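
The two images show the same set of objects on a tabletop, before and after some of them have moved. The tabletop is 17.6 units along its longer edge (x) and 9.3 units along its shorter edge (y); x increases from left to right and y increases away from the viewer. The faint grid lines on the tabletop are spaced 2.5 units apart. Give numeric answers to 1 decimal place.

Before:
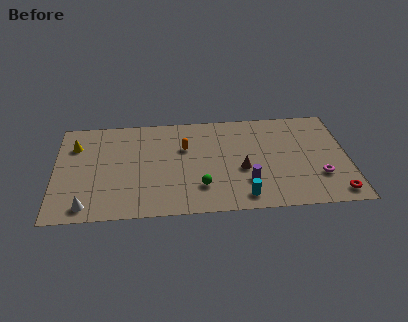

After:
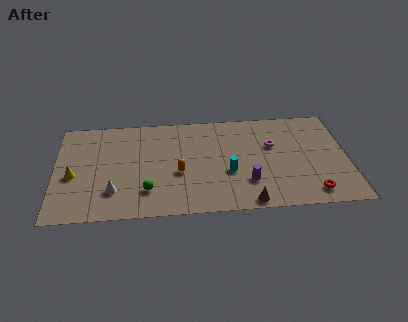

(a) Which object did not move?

the purple cylinder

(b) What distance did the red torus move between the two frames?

1.4

The red torus moved from about (16.7, 1.2) to (15.3, 1.4), a distance of √(1.4² + 0.2²) ≈ 1.4.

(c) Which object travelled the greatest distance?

the magenta torus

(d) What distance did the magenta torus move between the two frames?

4.1

The magenta torus was near (15.8, 2.8) before and (13.1, 5.9) after, so it travelled √(2.7² + 3.1²) ≈ 4.1 units.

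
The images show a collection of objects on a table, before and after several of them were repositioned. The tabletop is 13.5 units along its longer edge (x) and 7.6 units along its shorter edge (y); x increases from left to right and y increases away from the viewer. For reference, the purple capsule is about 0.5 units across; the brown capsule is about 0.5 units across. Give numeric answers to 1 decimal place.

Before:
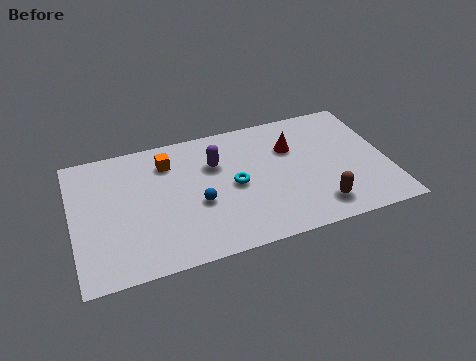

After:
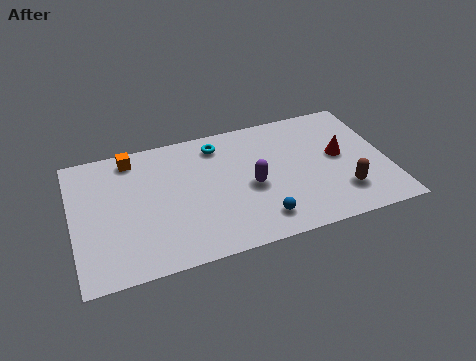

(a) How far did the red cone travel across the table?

2.3

From (9.5, 5.2) to (11.5, 4.1), the red cone covered √(2.0² + 1.1²) ≈ 2.3 units.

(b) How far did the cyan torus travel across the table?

2.6

The cyan torus moved from about (6.9, 3.7) to (6.4, 6.3), a distance of √(0.5² + 2.6²) ≈ 2.6.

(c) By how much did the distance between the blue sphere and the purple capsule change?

-0.3

Before: roughly 2.3 units apart; after: 2.0. That's 0.3 units closer together.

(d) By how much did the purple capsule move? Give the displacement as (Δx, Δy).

(1.4, -1.8)

The purple capsule was at about (6.2, 5.2) and moved to about (7.6, 3.4).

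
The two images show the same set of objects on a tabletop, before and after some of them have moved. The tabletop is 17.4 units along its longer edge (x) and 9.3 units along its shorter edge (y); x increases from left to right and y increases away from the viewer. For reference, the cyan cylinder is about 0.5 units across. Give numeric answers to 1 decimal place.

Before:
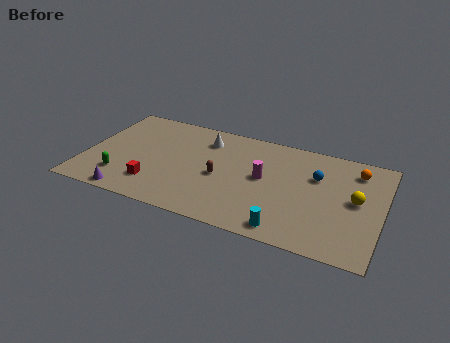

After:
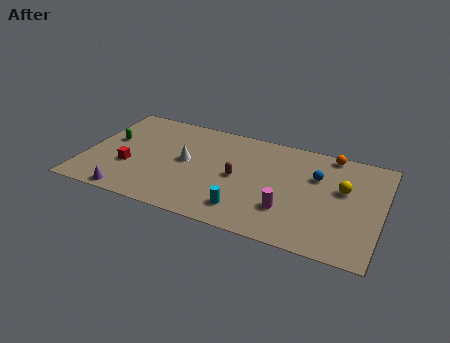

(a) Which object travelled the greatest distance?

the green capsule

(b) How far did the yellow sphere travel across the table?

1.1

The yellow sphere moved from about (15.9, 4.9) to (15.1, 5.6), a distance of √(0.8² + 0.7²) ≈ 1.1.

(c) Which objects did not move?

the purple cone and the blue sphere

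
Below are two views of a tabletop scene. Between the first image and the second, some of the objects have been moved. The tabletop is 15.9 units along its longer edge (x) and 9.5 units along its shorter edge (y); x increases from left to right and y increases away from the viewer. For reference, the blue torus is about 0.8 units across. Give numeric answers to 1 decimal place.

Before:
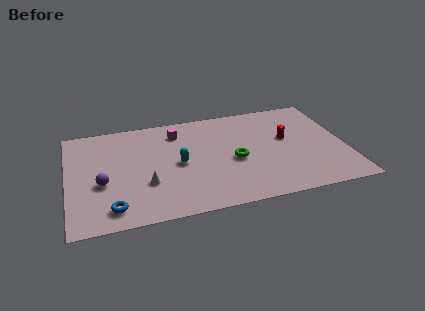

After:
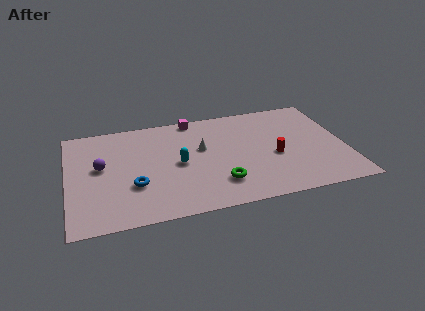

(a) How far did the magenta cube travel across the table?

1.5

From (6.4, 7.6) to (7.4, 8.7), the magenta cube covered √(1.0² + 1.1²) ≈ 1.5 units.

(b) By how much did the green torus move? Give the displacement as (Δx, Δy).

(-1.0, -1.9)

The green torus was at about (9.5, 4.2) and moved to about (8.5, 2.3).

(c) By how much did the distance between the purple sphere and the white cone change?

+3.2

Before: roughly 2.6 units apart; after: 5.8. That's 3.2 units further apart.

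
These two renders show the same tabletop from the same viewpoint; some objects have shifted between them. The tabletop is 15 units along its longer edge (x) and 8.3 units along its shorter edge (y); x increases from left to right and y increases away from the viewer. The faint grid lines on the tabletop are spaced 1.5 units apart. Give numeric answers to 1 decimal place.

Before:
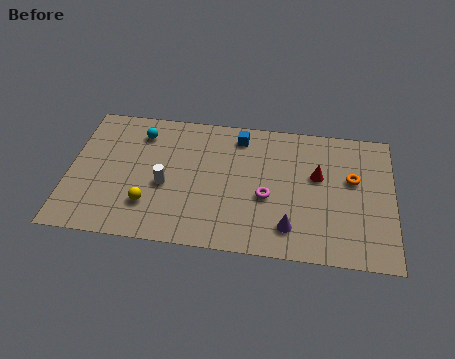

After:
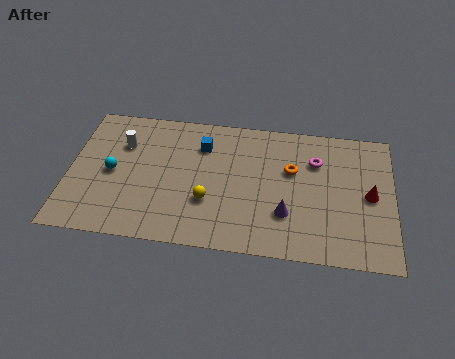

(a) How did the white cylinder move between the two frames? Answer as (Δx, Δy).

(-2.1, 2.3)

From the two frames, the white cylinder sits at roughly (4.5, 3.5) before and (2.4, 5.8) after.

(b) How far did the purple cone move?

0.8

From (10.3, 1.7) to (10.1, 2.5), the purple cone covered √(0.2² + 0.8²) ≈ 0.8 units.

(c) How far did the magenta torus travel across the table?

3.3

The magenta torus was near (9.2, 3.4) before and (11.4, 5.9) after, so it travelled √(2.2² + 2.5²) ≈ 3.3 units.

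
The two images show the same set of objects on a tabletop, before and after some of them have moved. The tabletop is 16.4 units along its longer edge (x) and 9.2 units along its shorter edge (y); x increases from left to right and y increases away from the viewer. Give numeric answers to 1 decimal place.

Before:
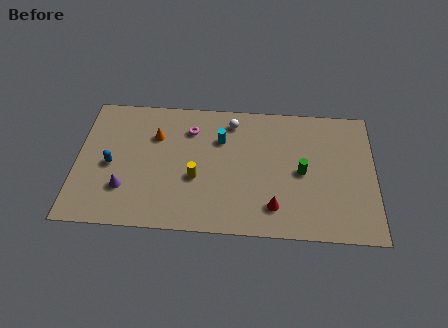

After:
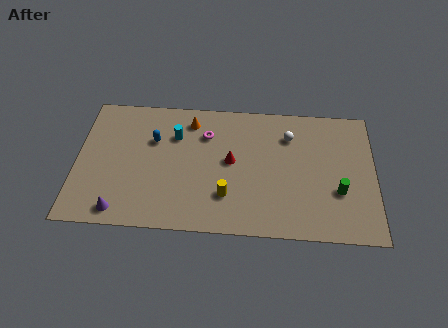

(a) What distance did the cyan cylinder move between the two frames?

2.5

From (7.9, 6.4) to (5.4, 6.5), the cyan cylinder covered √(2.5² + 0.1²) ≈ 2.5 units.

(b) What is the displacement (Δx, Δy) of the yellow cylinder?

(1.7, -1.1)

The yellow cylinder was at about (6.6, 3.6) and moved to about (8.3, 2.5).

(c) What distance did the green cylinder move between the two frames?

2.3

From (12.4, 4.4) to (14.4, 3.2), the green cylinder covered √(2.0² + 1.2²) ≈ 2.3 units.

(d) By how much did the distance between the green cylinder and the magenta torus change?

+1.4

The distance was about 6.7 in the first image and 8.1 in the second, so they moved 1.4 units further apart.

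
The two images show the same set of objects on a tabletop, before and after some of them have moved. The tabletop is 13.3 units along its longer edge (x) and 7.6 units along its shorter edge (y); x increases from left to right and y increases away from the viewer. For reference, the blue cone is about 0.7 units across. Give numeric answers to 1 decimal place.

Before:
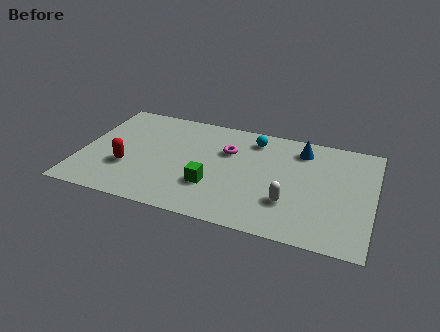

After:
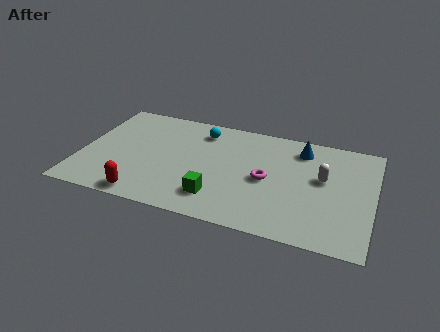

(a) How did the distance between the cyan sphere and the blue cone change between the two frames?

+2.4

Before: roughly 2.2 units apart; after: 4.6. That's 2.4 units further apart.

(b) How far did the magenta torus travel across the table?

2.4

The magenta torus moved from about (6.6, 5.1) to (8.5, 3.6), a distance of √(1.9² + 1.5²) ≈ 2.4.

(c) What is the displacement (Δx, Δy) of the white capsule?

(1.4, 2.1)

The white capsule started near (9.6, 2.3) and ended near (11.0, 4.4).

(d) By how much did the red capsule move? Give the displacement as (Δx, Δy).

(1.0, -1.8)

The red capsule was at about (2.2, 2.6) and moved to about (3.2, 0.8).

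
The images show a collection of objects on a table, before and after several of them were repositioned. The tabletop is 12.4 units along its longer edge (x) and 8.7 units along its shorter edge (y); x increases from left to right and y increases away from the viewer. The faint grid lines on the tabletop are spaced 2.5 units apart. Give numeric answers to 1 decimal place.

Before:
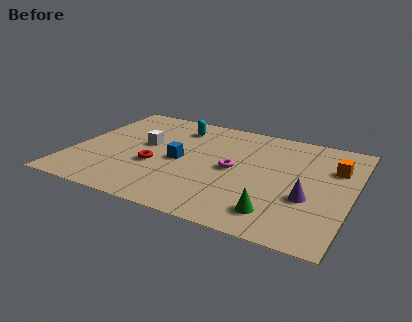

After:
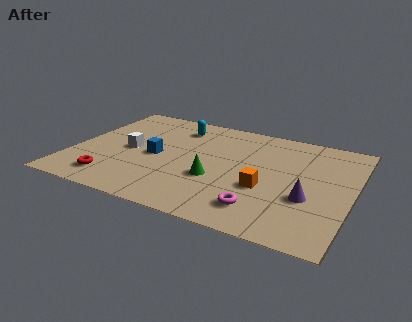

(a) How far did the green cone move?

3.3

From (9.4, 1.6) to (6.5, 3.2), the green cone covered √(2.9² + 1.6²) ≈ 3.3 units.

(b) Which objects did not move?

the purple cone and the cyan capsule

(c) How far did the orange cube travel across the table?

3.9

From (11.5, 6.0) to (8.7, 3.3), the orange cube covered √(2.8² + 2.7²) ≈ 3.9 units.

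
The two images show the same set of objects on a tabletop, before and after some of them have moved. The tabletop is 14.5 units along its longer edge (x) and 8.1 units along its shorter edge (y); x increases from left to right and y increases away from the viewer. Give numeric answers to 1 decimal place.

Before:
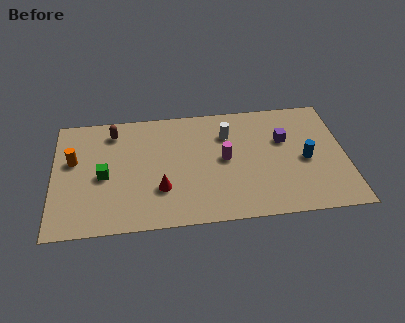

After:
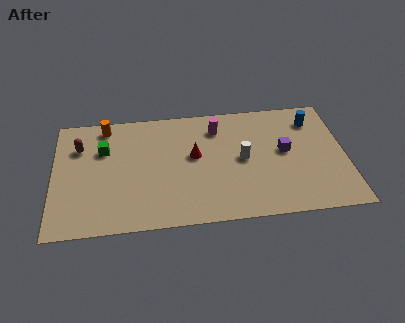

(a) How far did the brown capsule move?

1.9

From (3.0, 6.7) to (1.3, 5.8), the brown capsule covered √(1.7² + 0.9²) ≈ 1.9 units.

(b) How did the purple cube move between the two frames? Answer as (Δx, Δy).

(0.0, -0.8)

The purple cube started near (11.5, 5.2) and ended near (11.5, 4.4).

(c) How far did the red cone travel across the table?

2.7

The red cone was near (5.3, 2.5) before and (7.0, 4.6) after, so it travelled √(1.7² + 2.1²) ≈ 2.7 units.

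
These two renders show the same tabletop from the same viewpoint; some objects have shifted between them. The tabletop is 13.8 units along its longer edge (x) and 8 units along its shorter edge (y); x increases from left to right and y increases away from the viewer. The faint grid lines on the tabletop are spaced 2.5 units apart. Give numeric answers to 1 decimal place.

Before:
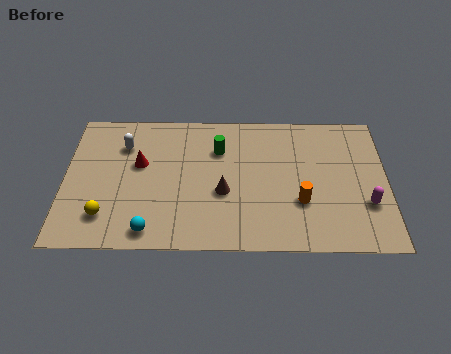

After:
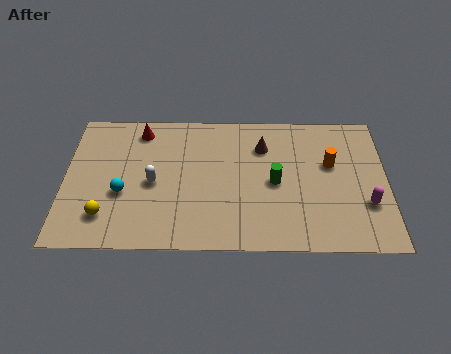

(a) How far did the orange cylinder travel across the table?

2.6

The orange cylinder moved from about (10.1, 2.7) to (11.4, 4.9), a distance of √(1.3² + 2.2²) ≈ 2.6.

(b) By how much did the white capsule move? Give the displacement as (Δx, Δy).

(1.3, -2.2)

The white capsule was at about (2.5, 5.9) and moved to about (3.8, 3.7).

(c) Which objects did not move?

the magenta capsule and the yellow sphere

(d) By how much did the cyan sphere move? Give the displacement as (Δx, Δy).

(-1.2, 2.1)

The cyan sphere was at about (3.7, 1.0) and moved to about (2.5, 3.1).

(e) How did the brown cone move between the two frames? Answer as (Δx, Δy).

(1.7, 2.7)

The brown cone started near (6.8, 3.2) and ended near (8.5, 5.9).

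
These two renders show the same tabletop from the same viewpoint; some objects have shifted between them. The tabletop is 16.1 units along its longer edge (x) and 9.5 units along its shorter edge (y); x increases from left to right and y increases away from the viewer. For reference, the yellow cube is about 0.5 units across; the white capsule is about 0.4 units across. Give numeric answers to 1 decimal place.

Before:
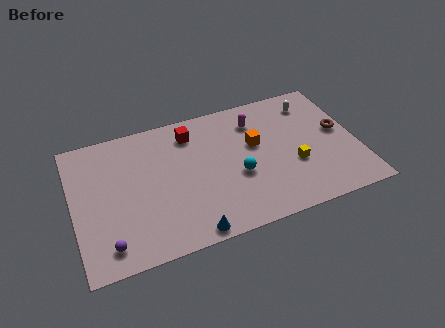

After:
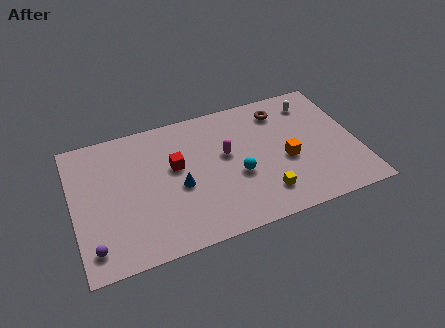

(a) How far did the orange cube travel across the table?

2.3

The orange cube was near (10.4, 5.7) before and (12.0, 4.0) after, so it travelled √(1.6² + 1.7²) ≈ 2.3 units.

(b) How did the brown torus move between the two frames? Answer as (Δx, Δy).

(-3.1, 2.5)

The brown torus was at about (15.2, 5.2) and moved to about (12.1, 7.7).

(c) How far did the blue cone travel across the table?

3.3

The blue cone moved from about (6.2, 0.8) to (5.9, 4.1), a distance of √(0.3² + 3.3²) ≈ 3.3.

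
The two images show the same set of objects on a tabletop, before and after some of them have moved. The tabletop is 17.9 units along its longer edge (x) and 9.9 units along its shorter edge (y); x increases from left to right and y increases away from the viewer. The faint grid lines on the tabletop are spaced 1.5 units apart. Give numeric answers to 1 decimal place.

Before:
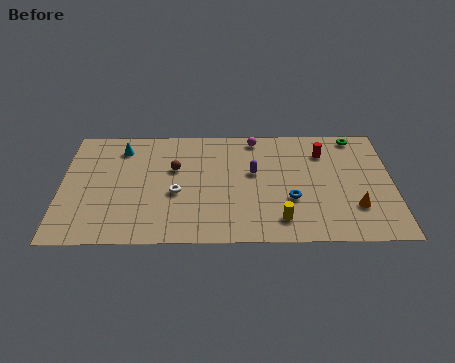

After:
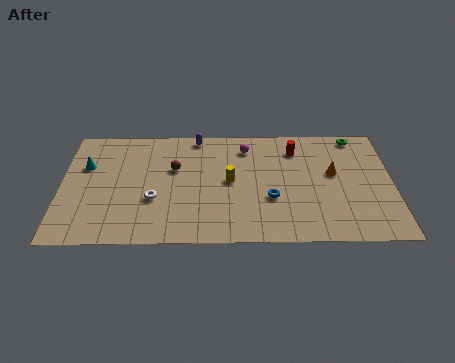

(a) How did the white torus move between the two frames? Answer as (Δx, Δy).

(-1.2, -0.5)

From the two frames, the white torus sits at roughly (6.2, 4.1) before and (5.0, 3.6) after.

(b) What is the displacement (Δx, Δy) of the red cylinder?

(-1.5, 0.3)

From the two frames, the red cylinder sits at roughly (14.2, 7.5) before and (12.7, 7.8) after.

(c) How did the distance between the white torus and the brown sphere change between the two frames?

+0.7

The distance was about 2.1 in the first image and 2.8 in the second, so they moved 0.7 units further apart.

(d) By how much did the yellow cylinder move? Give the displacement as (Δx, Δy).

(-2.7, 3.3)

The yellow cylinder was at about (11.8, 1.8) and moved to about (9.1, 5.1).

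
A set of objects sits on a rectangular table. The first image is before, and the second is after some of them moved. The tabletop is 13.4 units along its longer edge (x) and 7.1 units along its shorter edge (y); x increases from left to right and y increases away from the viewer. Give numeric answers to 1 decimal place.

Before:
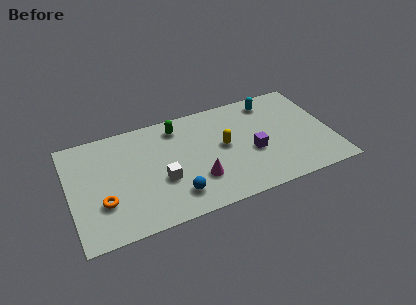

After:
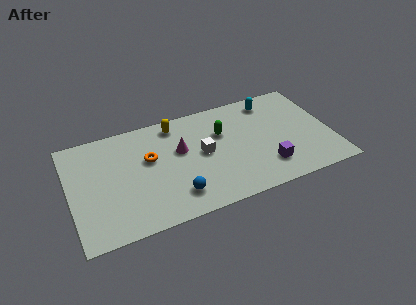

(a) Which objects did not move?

the blue sphere and the cyan capsule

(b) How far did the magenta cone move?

2.3

From (6.4, 2.1) to (5.7, 4.3), the magenta cone covered √(0.7² + 2.2²) ≈ 2.3 units.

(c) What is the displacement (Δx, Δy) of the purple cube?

(0.6, -1.2)

The purple cube started near (9.3, 2.9) and ended near (9.9, 1.7).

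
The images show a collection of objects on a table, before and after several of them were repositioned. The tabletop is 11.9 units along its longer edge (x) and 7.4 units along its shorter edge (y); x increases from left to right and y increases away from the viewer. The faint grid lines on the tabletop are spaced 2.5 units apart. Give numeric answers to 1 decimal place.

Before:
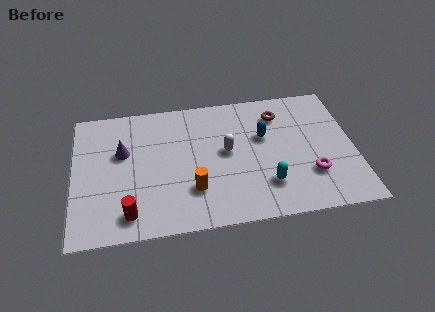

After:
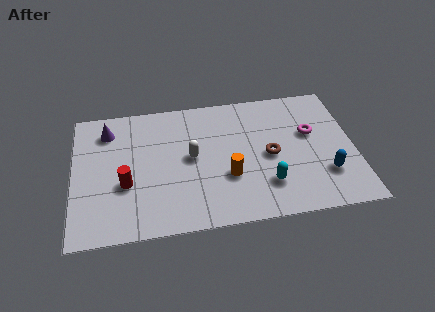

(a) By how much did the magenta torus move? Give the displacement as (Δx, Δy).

(0.1, 2.3)

From the two frames, the magenta torus sits at roughly (10.0, 2.2) before and (10.1, 4.5) after.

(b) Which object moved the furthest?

the blue capsule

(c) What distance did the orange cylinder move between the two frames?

1.6

The orange cylinder was near (5.0, 2.1) before and (6.5, 2.6) after, so it travelled √(1.5² + 0.5²) ≈ 1.6 units.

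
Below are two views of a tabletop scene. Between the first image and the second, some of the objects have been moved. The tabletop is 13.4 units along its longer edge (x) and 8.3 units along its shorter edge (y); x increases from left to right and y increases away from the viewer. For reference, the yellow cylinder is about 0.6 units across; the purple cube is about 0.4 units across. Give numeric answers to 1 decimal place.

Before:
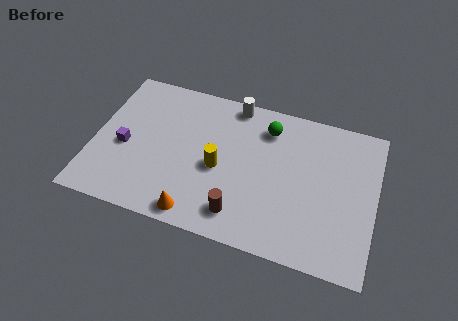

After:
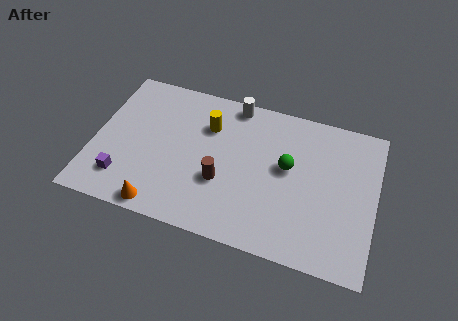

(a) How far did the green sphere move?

2.2

The green sphere was near (8.1, 6.6) before and (9.2, 4.7) after, so it travelled √(1.1² + 1.9²) ≈ 2.2 units.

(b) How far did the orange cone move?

1.7

From (5.2, 0.9) to (3.5, 0.8), the orange cone covered √(1.7² + 0.1²) ≈ 1.7 units.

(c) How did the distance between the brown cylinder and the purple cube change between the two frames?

-1.3

They were about 6.1 units apart before and 4.8 after — 1.3 units closer together.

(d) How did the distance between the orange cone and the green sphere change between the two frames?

+0.5

The distance was about 6.4 in the first image and 6.9 in the second, so they moved 0.5 units further apart.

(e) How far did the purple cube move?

1.8

From (1.5, 3.6) to (1.6, 1.8), the purple cube covered √(0.1² + 1.8²) ≈ 1.8 units.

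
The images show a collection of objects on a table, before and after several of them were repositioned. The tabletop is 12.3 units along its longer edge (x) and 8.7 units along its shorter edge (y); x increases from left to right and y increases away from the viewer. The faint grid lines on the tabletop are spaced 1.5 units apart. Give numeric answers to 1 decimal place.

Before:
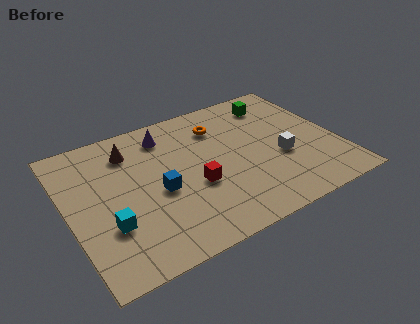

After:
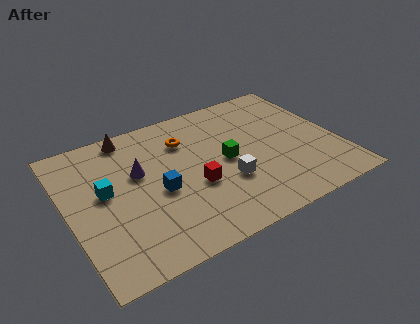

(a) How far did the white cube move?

2.6

The white cube was near (9.6, 3.4) before and (7.0, 3.0) after, so it travelled √(2.6² + 0.4²) ≈ 2.6 units.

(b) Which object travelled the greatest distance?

the green cube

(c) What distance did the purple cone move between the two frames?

2.3

The purple cone moved from about (4.8, 7.1) to (3.3, 5.3), a distance of √(1.5² + 1.8²) ≈ 2.3.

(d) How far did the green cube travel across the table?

4.0

The green cube was near (10.0, 7.1) before and (7.2, 4.3) after, so it travelled √(2.8² + 2.8²) ≈ 4.0 units.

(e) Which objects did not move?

the red cube and the blue cube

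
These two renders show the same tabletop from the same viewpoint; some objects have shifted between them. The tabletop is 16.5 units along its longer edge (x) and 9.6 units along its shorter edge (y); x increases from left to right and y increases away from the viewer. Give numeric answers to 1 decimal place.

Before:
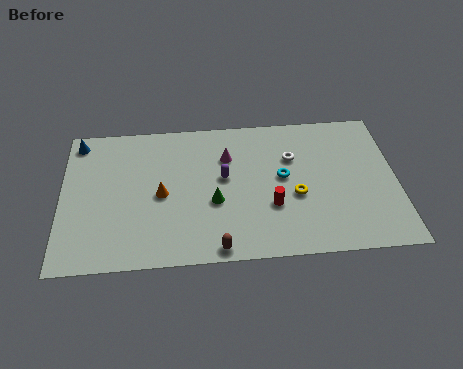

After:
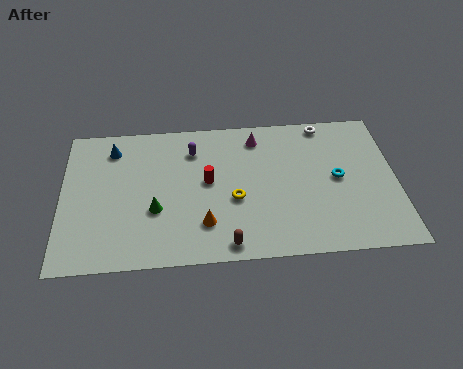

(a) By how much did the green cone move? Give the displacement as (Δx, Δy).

(-2.9, -0.3)

From the two frames, the green cone sits at roughly (7.5, 3.8) before and (4.6, 3.5) after.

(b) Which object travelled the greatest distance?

the red cylinder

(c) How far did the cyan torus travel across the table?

2.7

From (10.9, 5.2) to (13.6, 4.9), the cyan torus covered √(2.7² + 0.3²) ≈ 2.7 units.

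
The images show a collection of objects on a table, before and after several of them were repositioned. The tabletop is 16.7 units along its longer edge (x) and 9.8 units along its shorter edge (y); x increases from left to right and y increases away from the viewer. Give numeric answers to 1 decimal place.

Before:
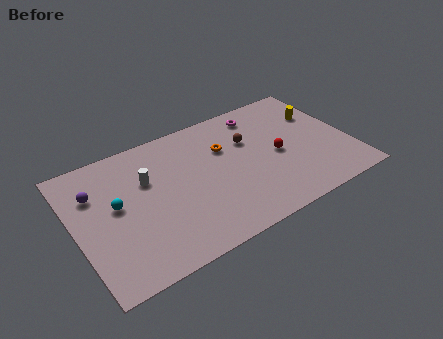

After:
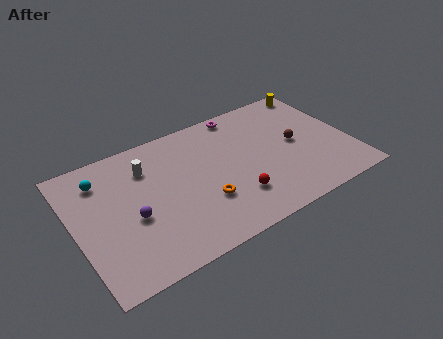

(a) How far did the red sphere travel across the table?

3.6

The red sphere was near (12.3, 4.6) before and (9.3, 2.6) after, so it travelled √(3.0² + 2.0²) ≈ 3.6 units.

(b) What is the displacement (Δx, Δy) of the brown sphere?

(2.7, -1.5)

The brown sphere was at about (10.8, 6.5) and moved to about (13.5, 5.0).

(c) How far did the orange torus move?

3.8

From (9.3, 6.6) to (7.5, 3.2), the orange torus covered √(1.8² + 3.4²) ≈ 3.8 units.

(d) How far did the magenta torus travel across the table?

1.3

From (11.8, 8.3) to (10.7, 8.9), the magenta torus covered √(1.1² + 0.6²) ≈ 1.3 units.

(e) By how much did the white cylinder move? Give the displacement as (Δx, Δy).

(0.1, 0.9)

The white cylinder was at about (4.5, 6.4) and moved to about (4.6, 7.3).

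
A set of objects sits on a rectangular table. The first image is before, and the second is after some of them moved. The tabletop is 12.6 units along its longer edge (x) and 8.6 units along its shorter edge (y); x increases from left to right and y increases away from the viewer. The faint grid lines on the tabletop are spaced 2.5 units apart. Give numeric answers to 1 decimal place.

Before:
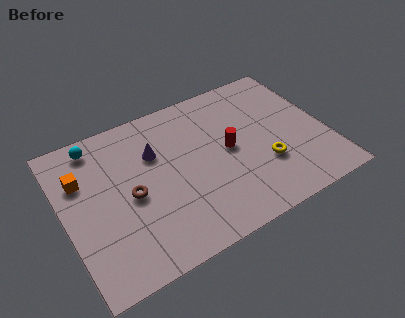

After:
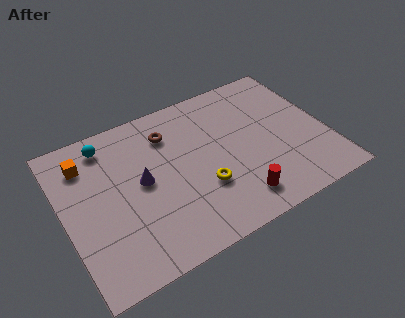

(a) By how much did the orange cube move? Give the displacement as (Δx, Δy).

(0.3, 0.8)

From the two frames, the orange cube sits at roughly (1.0, 5.9) before and (1.3, 6.7) after.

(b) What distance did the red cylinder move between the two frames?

2.9

From (7.9, 4.4) to (7.8, 1.5), the red cylinder covered √(0.1² + 2.9²) ≈ 2.9 units.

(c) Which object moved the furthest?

the brown torus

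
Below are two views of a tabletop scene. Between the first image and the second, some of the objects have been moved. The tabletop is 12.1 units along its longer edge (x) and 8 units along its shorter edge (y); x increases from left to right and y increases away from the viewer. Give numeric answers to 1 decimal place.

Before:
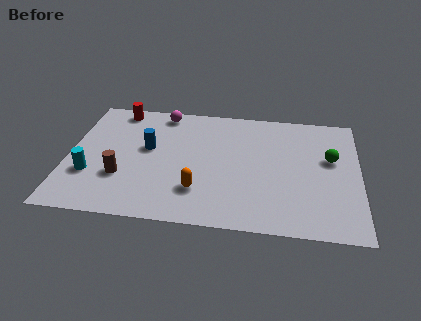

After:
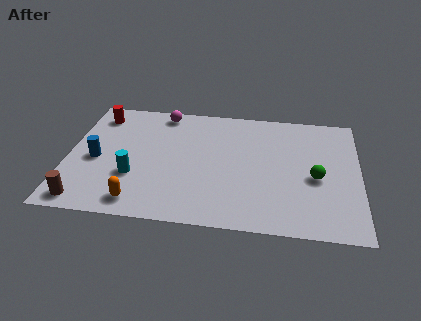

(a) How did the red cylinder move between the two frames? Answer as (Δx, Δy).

(-0.8, -0.5)

The red cylinder was at about (1.9, 7.1) and moved to about (1.1, 6.6).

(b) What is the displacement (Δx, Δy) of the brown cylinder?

(-1.4, -1.7)

The brown cylinder started near (2.3, 2.6) and ended near (0.9, 0.9).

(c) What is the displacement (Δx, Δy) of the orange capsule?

(-2.4, -1.0)

From the two frames, the orange capsule sits at roughly (5.5, 2.1) before and (3.1, 1.1) after.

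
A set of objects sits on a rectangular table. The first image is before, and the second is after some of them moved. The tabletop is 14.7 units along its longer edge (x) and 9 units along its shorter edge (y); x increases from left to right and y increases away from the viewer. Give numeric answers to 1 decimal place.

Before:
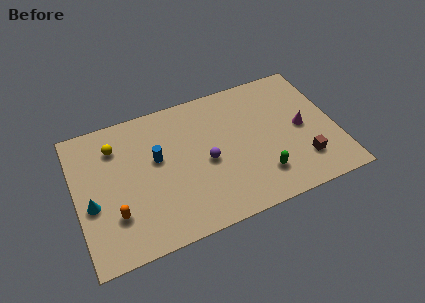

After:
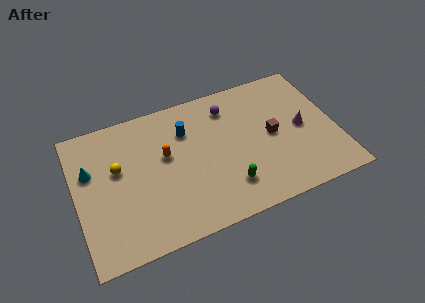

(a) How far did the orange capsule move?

4.1

The orange capsule moved from about (2.0, 2.6) to (5.1, 5.3), a distance of √(3.1² + 2.7²) ≈ 4.1.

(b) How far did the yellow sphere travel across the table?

1.5

From (2.4, 6.9) to (2.4, 5.4), the yellow sphere covered √(0.0² + 1.5²) ≈ 1.5 units.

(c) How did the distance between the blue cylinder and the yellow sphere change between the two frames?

+1.4

Before: roughly 2.7 units apart; after: 4.1. That's 1.4 units further apart.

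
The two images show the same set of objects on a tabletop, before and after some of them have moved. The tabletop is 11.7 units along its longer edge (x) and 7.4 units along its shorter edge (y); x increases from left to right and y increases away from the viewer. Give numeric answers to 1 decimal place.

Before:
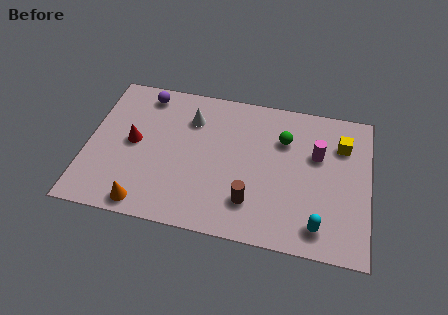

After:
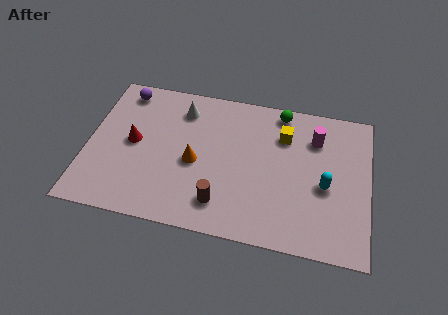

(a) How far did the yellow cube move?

2.4

The yellow cube moved from about (10.5, 5.4) to (8.1, 5.4), a distance of √(2.4² + 0.0²) ≈ 2.4.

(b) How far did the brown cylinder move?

1.2

From (6.9, 1.8) to (5.7, 1.5), the brown cylinder covered √(1.2² + 0.3²) ≈ 1.2 units.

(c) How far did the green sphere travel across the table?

1.4

The green sphere moved from about (8.1, 5.2) to (7.9, 6.6), a distance of √(0.2² + 1.4²) ≈ 1.4.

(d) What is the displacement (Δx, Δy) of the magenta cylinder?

(-0.1, 0.8)

From the two frames, the magenta cylinder sits at roughly (9.5, 4.7) before and (9.4, 5.5) after.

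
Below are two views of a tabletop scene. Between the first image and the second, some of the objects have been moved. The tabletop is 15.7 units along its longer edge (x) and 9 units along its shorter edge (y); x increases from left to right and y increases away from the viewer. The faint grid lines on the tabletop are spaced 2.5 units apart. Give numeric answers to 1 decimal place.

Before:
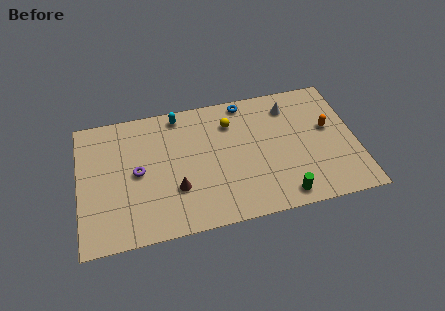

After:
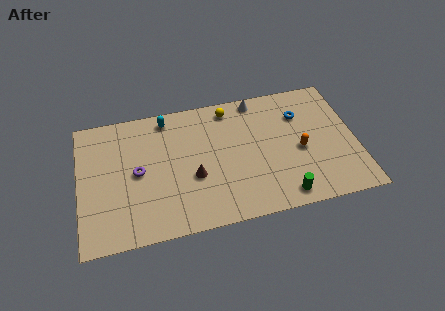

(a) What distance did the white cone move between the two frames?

2.0

From (12.1, 7.2) to (10.3, 8.1), the white cone covered √(1.8² + 0.9²) ≈ 2.0 units.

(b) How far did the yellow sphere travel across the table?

1.0

From (8.7, 6.8) to (8.7, 7.8), the yellow sphere covered √(0.0² + 1.0²) ≈ 1.0 units.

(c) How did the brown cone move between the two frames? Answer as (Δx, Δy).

(1.0, 0.6)

The brown cone started near (5.4, 2.9) and ended near (6.4, 3.5).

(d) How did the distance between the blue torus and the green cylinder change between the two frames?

-1.6

The distance was about 7.2 in the first image and 5.6 in the second, so they moved 1.6 units closer together.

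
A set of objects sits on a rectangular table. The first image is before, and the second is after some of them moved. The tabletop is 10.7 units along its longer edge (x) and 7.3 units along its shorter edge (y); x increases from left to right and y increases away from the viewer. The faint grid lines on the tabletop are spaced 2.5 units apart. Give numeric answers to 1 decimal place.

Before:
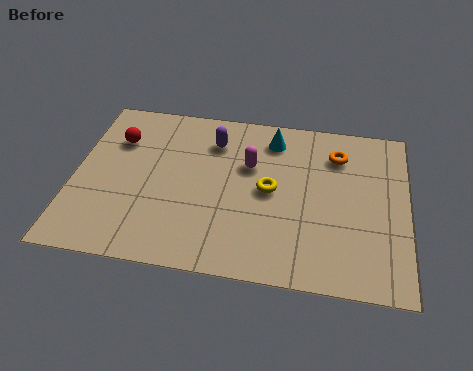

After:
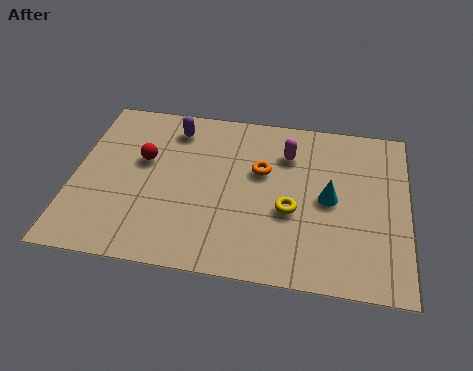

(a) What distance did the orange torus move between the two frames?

2.6

From (8.4, 5.6) to (6.0, 4.5), the orange torus covered √(2.4² + 1.1²) ≈ 2.6 units.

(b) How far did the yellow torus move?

1.1

From (6.3, 3.7) to (7.0, 2.9), the yellow torus covered √(0.7² + 0.8²) ≈ 1.1 units.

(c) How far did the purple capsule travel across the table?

1.4

The purple capsule was near (4.4, 5.6) before and (3.1, 6.0) after, so it travelled √(1.3² + 0.4²) ≈ 1.4 units.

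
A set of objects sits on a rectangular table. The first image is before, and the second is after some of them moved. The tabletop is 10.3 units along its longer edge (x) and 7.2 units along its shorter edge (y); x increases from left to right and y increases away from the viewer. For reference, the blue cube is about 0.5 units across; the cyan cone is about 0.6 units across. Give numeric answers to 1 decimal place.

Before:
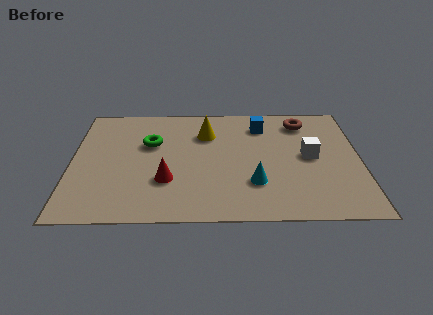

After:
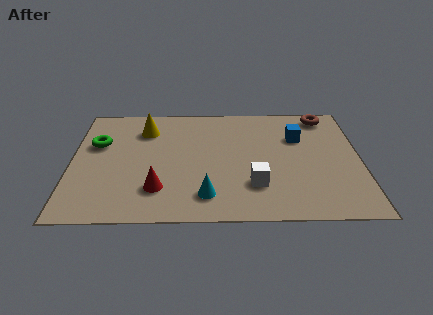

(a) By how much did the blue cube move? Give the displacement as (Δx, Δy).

(1.3, -0.8)

The blue cube was at about (6.8, 5.7) and moved to about (8.1, 4.9).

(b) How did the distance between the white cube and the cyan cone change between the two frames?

-0.8

They were about 2.6 units apart before and 1.8 after — 0.8 units closer together.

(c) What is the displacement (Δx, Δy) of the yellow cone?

(-2.2, 0.3)

From the two frames, the yellow cone sits at roughly (4.8, 5.2) before and (2.6, 5.5) after.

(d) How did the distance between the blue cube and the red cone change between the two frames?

+1.1

They were about 4.8 units apart before and 5.9 after — 1.1 units further apart.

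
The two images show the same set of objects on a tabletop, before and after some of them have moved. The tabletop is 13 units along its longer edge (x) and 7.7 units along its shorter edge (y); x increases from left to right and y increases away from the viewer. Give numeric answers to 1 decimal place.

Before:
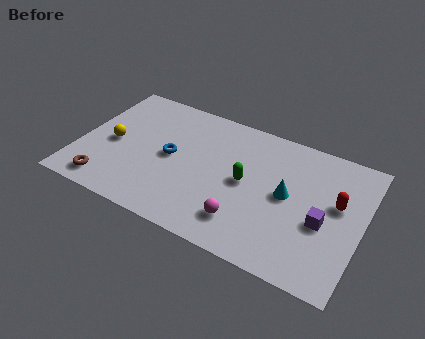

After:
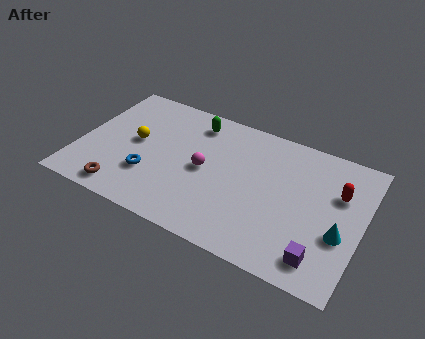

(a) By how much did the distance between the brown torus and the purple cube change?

-0.9

The distance was about 9.9 in the first image and 9.0 in the second, so they moved 0.9 units closer together.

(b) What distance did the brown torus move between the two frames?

0.8

The brown torus moved from about (1.6, 1.1) to (2.4, 1.0), a distance of √(0.8² + 0.1²) ≈ 0.8.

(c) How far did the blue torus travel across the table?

1.7

The blue torus was near (4.2, 3.9) before and (3.4, 2.4) after, so it travelled √(0.8² + 1.5²) ≈ 1.7 units.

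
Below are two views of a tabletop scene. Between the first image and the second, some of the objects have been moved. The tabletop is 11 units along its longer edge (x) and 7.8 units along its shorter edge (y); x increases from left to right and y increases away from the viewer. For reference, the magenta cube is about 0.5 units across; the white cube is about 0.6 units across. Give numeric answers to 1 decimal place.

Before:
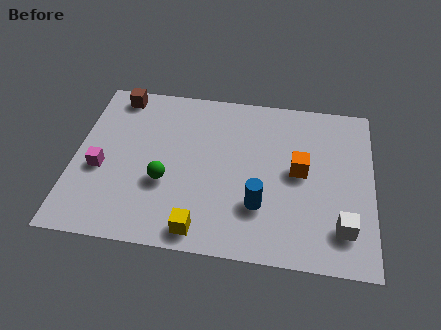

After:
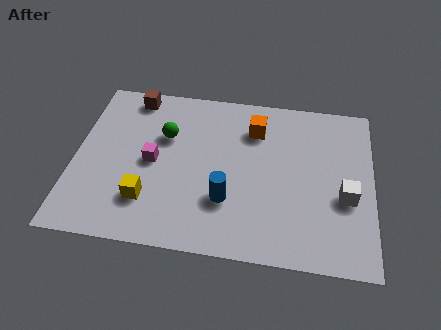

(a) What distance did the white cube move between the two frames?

1.4

The white cube was near (9.9, 1.7) before and (10.0, 3.1) after, so it travelled √(0.1² + 1.4²) ≈ 1.4 units.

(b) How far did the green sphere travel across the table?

2.2

The green sphere was near (3.4, 2.9) before and (3.3, 5.1) after, so it travelled √(0.1² + 2.2²) ≈ 2.2 units.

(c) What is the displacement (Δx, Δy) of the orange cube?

(-1.7, 1.8)

The orange cube started near (8.3, 4.1) and ended near (6.6, 5.9).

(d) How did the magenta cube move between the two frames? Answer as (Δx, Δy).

(1.9, 0.6)

The magenta cube started near (1.0, 3.2) and ended near (2.9, 3.8).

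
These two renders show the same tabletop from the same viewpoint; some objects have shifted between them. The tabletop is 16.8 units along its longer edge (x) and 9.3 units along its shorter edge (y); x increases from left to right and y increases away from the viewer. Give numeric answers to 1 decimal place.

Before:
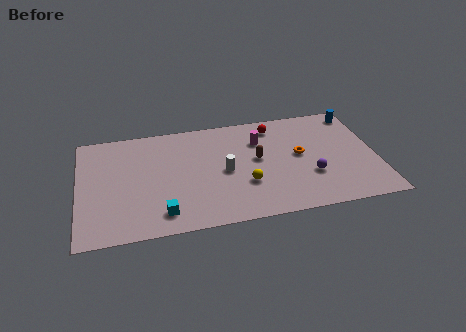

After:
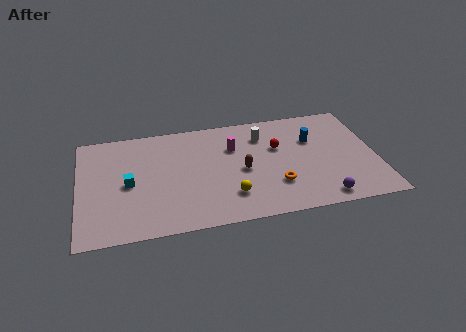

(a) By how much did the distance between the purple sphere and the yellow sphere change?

+1.5

Before: roughly 3.7 units apart; after: 5.2. That's 1.5 units further apart.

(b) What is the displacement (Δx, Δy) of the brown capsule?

(-0.9, -0.8)

From the two frames, the brown capsule sits at roughly (10.1, 5.1) before and (9.2, 4.3) after.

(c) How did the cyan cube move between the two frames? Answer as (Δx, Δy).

(-1.8, 2.8)

The cyan cube started near (4.6, 1.6) and ended near (2.8, 4.4).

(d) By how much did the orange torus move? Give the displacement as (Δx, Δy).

(-1.5, -2.3)

The orange torus started near (12.5, 5.0) and ended near (11.0, 2.7).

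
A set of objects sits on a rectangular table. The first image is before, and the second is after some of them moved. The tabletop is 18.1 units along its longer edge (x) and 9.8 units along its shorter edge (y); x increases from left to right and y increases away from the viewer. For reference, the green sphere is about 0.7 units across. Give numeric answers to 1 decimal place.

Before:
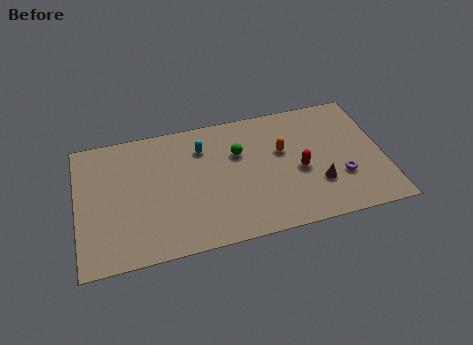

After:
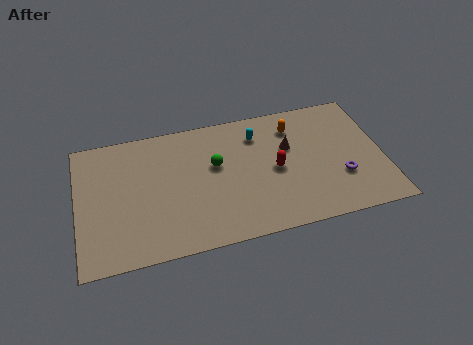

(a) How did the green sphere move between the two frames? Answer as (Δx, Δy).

(-1.4, -0.6)

The green sphere started near (9.6, 6.5) and ended near (8.2, 5.9).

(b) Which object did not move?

the purple torus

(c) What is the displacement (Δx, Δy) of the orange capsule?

(0.8, 1.7)

The orange capsule started near (12.2, 6.0) and ended near (13.0, 7.7).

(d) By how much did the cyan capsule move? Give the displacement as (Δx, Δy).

(3.3, 0.2)

The cyan capsule started near (7.5, 7.4) and ended near (10.8, 7.6).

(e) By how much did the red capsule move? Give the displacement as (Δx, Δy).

(-1.4, 0.4)

From the two frames, the red capsule sits at roughly (13.1, 4.3) before and (11.7, 4.7) after.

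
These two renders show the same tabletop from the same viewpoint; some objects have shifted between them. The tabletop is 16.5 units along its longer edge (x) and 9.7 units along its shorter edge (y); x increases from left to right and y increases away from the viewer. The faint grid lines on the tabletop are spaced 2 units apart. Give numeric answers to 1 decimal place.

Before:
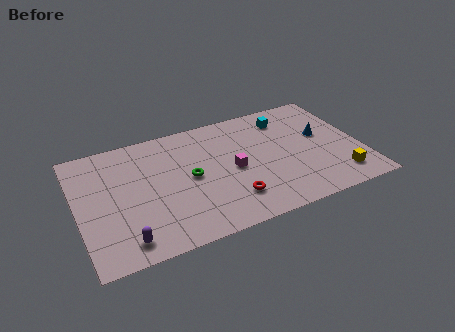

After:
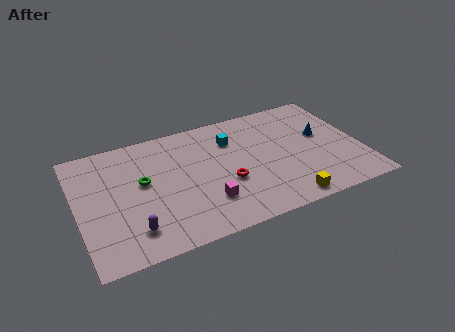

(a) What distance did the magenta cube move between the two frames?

2.7

The magenta cube was near (9.0, 4.6) before and (7.2, 2.6) after, so it travelled √(1.8² + 2.0²) ≈ 2.7 units.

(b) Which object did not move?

the blue cone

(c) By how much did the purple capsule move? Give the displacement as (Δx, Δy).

(0.5, 0.6)

From the two frames, the purple capsule sits at roughly (2.4, 1.4) before and (2.9, 2.0) after.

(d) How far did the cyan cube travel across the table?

3.4

The cyan cube moved from about (12.5, 7.8) to (9.2, 7.1), a distance of √(3.3² + 0.7²) ≈ 3.4.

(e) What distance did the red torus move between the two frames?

1.4

The red torus was near (8.6, 2.3) before and (8.5, 3.7) after, so it travelled √(0.1² + 1.4²) ≈ 1.4 units.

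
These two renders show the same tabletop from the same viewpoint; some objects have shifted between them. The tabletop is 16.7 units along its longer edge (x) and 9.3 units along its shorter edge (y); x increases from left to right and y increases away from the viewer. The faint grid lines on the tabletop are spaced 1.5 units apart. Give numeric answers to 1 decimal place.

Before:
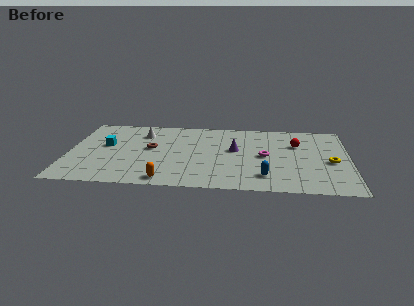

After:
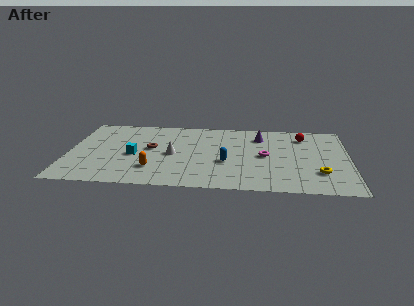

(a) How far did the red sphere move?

1.2

From (13.6, 6.3) to (14.0, 7.4), the red sphere covered √(0.4² + 1.1²) ≈ 1.2 units.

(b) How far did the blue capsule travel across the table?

2.9

From (11.7, 1.9) to (9.4, 3.6), the blue capsule covered √(2.3² + 1.7²) ≈ 2.9 units.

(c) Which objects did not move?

the brown torus and the magenta torus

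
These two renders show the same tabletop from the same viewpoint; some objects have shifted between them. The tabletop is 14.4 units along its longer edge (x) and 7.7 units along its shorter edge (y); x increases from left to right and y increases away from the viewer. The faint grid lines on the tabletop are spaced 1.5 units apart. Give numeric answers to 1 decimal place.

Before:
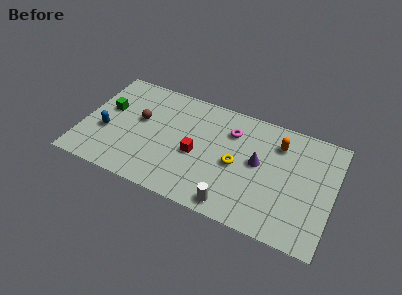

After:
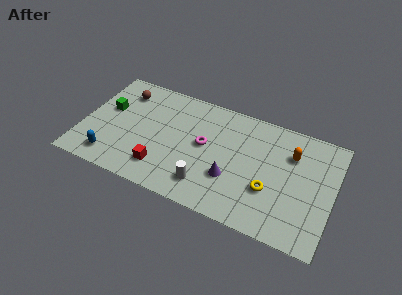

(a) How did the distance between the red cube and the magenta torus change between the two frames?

+0.4

They were about 2.9 units apart before and 3.3 after — 0.4 units further apart.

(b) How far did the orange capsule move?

0.9

The orange capsule was near (11.1, 5.9) before and (11.9, 5.5) after, so it travelled √(0.8² + 0.4²) ≈ 0.9 units.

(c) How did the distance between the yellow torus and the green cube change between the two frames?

+2.1

The distance was about 7.7 in the first image and 9.8 in the second, so they moved 2.1 units further apart.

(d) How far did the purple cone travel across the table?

2.1

The purple cone was near (10.1, 4.2) before and (8.7, 2.6) after, so it travelled √(1.4² + 1.6²) ≈ 2.1 units.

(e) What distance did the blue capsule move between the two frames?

1.8

The blue capsule moved from about (1.4, 3.0) to (1.9, 1.3), a distance of √(0.5² + 1.7²) ≈ 1.8.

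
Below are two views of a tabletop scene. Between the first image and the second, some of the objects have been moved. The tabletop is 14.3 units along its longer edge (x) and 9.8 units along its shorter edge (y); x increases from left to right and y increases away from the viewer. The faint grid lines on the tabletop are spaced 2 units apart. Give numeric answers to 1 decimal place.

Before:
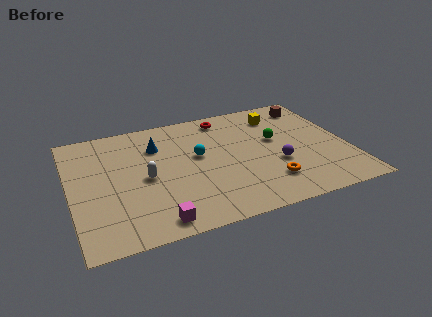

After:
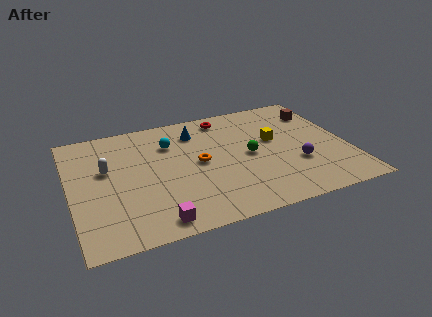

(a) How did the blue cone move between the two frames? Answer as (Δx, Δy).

(2.1, 0.6)

The blue cone started near (4.6, 7.1) and ended near (6.7, 7.7).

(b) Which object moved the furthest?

the orange torus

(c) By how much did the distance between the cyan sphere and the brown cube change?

+1.1

The distance was about 6.8 in the first image and 7.9 in the second, so they moved 1.1 units further apart.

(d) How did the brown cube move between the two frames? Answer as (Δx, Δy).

(0.3, -0.7)

From the two frames, the brown cube sits at roughly (12.9, 8.2) before and (13.2, 7.5) after.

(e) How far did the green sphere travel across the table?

1.7

From (10.7, 5.7) to (9.2, 4.8), the green sphere covered √(1.5² + 0.9²) ≈ 1.7 units.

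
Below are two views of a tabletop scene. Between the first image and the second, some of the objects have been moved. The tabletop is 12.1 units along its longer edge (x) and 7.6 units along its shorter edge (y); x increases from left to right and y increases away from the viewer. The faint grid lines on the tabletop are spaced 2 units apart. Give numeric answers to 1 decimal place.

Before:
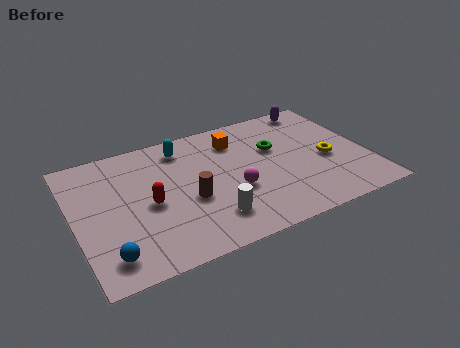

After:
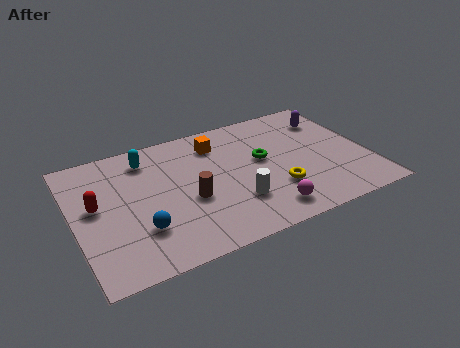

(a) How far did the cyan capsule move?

1.5

From (4.7, 6.3) to (3.2, 6.2), the cyan capsule covered √(1.5² + 0.1²) ≈ 1.5 units.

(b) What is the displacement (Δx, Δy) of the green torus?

(-0.6, -0.5)

From the two frames, the green torus sits at roughly (8.4, 4.8) before and (7.8, 4.3) after.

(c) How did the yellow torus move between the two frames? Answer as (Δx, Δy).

(-2.3, -1.0)

The yellow torus was at about (10.4, 3.3) and moved to about (8.1, 2.3).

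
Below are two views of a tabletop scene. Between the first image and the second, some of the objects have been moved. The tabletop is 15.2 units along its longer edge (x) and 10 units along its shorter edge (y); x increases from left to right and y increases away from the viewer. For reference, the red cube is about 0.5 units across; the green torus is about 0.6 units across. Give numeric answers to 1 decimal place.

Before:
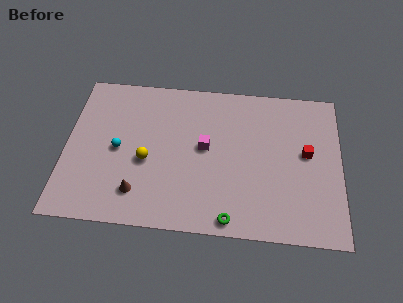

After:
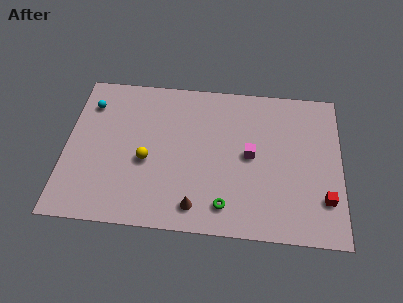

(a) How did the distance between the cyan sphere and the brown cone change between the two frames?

+5.7

The distance was about 3.0 in the first image and 8.7 in the second, so they moved 5.7 units further apart.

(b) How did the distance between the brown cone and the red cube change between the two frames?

-2.7

Before: roughly 9.8 units apart; after: 7.1. That's 2.7 units closer together.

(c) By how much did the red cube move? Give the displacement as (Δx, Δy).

(1.0, -2.9)

The red cube was at about (13.3, 5.5) and moved to about (14.3, 2.6).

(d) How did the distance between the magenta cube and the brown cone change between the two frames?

-0.3

Before: roughly 4.9 units apart; after: 4.6. That's 0.3 units closer together.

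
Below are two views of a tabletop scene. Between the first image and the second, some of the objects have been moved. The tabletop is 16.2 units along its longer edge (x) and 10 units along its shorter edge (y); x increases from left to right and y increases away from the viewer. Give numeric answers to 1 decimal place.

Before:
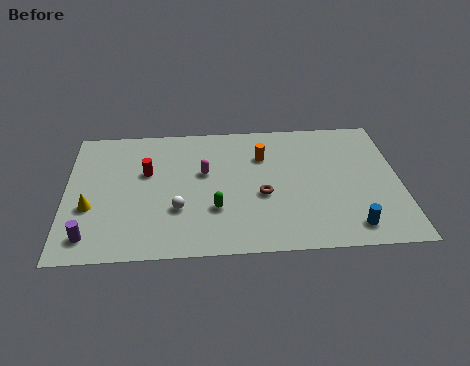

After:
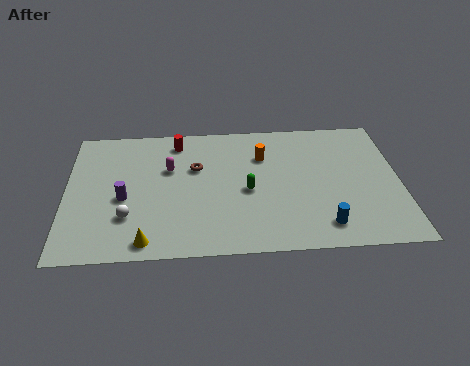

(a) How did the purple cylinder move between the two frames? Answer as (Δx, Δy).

(1.6, 2.7)

From the two frames, the purple cylinder sits at roughly (1.2, 1.6) before and (2.8, 4.3) after.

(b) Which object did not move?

the orange cylinder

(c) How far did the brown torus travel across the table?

3.9

The brown torus moved from about (9.5, 4.1) to (6.3, 6.4), a distance of √(3.2² + 2.3²) ≈ 3.9.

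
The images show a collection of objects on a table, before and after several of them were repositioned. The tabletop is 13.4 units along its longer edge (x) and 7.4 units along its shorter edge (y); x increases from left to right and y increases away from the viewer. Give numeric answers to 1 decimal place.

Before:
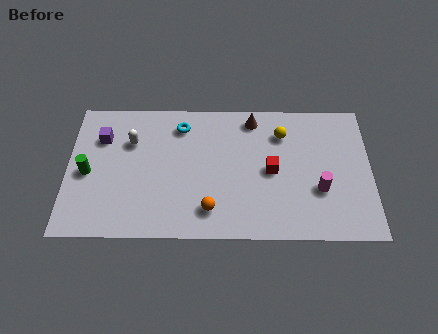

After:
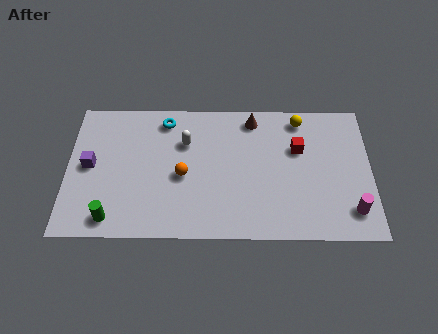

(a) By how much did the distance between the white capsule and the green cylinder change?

+2.7

They were about 2.5 units apart before and 5.2 after — 2.7 units further apart.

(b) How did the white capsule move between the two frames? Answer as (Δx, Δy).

(2.4, 0.0)

From the two frames, the white capsule sits at roughly (2.8, 5.1) before and (5.2, 5.1) after.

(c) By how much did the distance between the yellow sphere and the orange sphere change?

+0.9

The distance was about 5.2 in the first image and 6.1 in the second, so they moved 0.9 units further apart.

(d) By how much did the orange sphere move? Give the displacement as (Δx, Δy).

(-1.2, 1.8)

From the two frames, the orange sphere sits at roughly (6.3, 1.5) before and (5.1, 3.3) after.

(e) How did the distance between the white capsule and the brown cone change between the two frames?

-2.3

They were about 5.6 units apart before and 3.3 after — 2.3 units closer together.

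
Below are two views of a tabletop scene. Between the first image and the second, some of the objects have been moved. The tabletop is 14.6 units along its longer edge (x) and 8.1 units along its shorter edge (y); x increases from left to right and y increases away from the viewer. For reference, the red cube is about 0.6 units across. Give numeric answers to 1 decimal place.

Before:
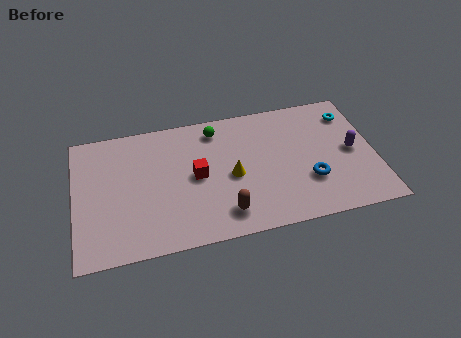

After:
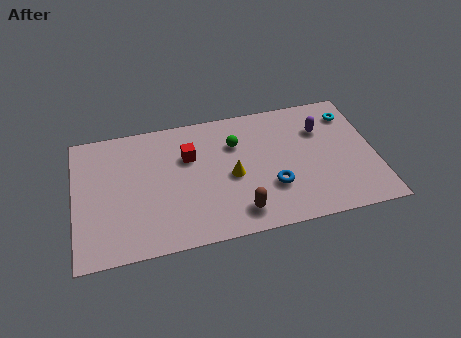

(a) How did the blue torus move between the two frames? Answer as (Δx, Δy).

(-1.8, 0.0)

The blue torus was at about (11.3, 2.6) and moved to about (9.5, 2.6).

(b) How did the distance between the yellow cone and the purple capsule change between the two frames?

-1.0

The distance was about 5.9 in the first image and 4.9 in the second, so they moved 1.0 units closer together.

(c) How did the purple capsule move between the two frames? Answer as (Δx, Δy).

(-1.4, 1.7)

The purple capsule started near (13.5, 4.0) and ended near (12.1, 5.7).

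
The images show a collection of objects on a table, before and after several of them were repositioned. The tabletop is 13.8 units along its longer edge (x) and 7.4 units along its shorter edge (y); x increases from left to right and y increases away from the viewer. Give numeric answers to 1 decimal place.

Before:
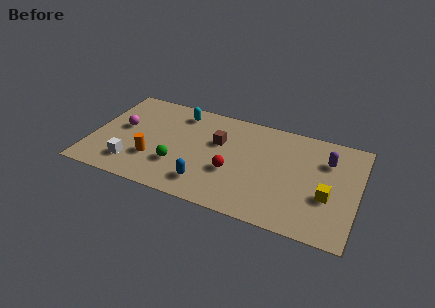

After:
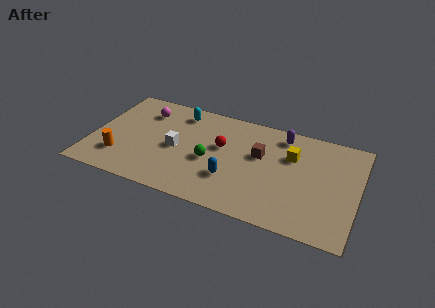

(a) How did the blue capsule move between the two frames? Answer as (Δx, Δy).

(1.2, 0.8)

The blue capsule started near (6.2, 1.5) and ended near (7.4, 2.3).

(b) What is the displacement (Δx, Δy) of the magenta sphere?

(1.0, 1.6)

The magenta sphere started near (1.5, 4.1) and ended near (2.5, 5.7).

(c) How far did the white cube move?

2.8

From (2.3, 1.6) to (4.4, 3.5), the white cube covered √(2.1² + 1.9²) ≈ 2.8 units.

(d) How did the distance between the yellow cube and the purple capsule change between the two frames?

-1.1

They were about 2.5 units apart before and 1.4 after — 1.1 units closer together.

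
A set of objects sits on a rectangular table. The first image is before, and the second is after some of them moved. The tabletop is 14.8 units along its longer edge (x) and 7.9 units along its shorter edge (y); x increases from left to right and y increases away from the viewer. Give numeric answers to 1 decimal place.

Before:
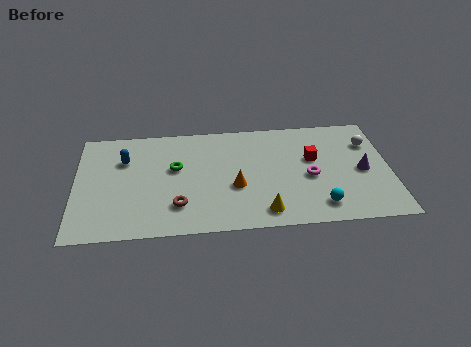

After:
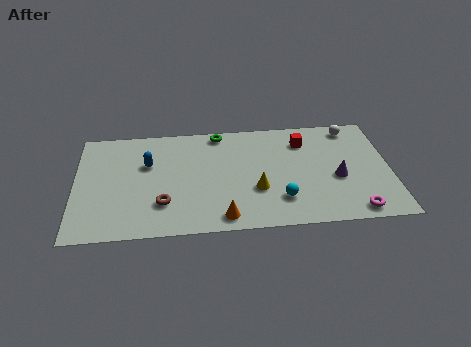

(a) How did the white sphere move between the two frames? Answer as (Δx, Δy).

(-0.8, 1.2)

From the two frames, the white sphere sits at roughly (13.9, 5.7) before and (13.1, 6.9) after.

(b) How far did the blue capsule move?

1.2

The blue capsule was near (2.3, 5.5) before and (3.4, 5.1) after, so it travelled √(1.1² + 0.4²) ≈ 1.2 units.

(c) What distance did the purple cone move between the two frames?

1.3

From (13.5, 3.7) to (12.3, 3.3), the purple cone covered √(1.2² + 0.4²) ≈ 1.3 units.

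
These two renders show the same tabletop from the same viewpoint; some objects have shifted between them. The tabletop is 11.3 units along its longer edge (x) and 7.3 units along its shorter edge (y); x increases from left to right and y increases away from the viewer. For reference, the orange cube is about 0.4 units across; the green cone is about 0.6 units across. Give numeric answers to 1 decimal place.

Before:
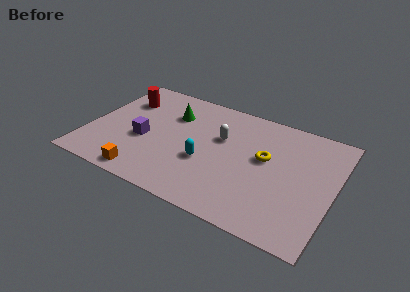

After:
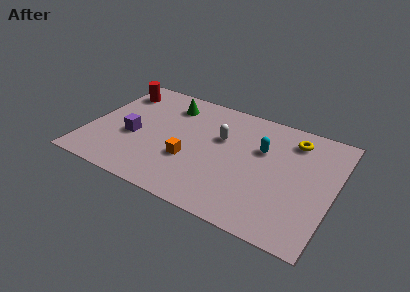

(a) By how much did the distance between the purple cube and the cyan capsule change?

+3.1

They were about 2.9 units apart before and 6.0 after — 3.1 units further apart.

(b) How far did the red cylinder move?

0.6

The red cylinder moved from about (1.3, 5.3) to (0.9, 5.8), a distance of √(0.4² + 0.5²) ≈ 0.6.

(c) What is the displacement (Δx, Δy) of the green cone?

(-0.2, 0.6)

The green cone started near (3.6, 5.2) and ended near (3.4, 5.8).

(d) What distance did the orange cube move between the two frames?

2.5

From (3.0, 0.8) to (4.8, 2.6), the orange cube covered √(1.8² + 1.8²) ≈ 2.5 units.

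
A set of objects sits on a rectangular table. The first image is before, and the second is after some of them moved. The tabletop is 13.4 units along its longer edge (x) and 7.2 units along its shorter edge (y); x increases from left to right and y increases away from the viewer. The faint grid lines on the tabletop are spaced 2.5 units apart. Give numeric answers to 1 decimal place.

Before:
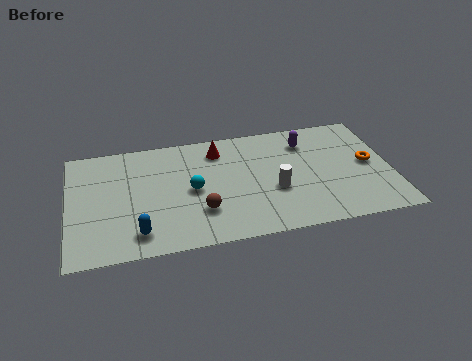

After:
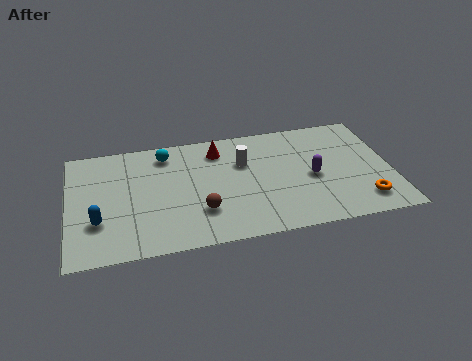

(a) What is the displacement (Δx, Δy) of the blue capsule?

(-1.6, 1.0)

The blue capsule was at about (2.8, 1.3) and moved to about (1.2, 2.3).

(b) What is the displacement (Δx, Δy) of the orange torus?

(-0.4, -2.3)

The orange torus started near (12.5, 3.7) and ended near (12.1, 1.4).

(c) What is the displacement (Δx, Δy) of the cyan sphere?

(-1.0, 2.5)

The cyan sphere was at about (5.1, 3.5) and moved to about (4.1, 6.0).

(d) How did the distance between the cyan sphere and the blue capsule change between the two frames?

+1.5

They were about 3.2 units apart before and 4.7 after — 1.5 units further apart.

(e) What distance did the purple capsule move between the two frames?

2.3

The purple capsule was near (10.0, 5.6) before and (10.1, 3.3) after, so it travelled √(0.1² + 2.3²) ≈ 2.3 units.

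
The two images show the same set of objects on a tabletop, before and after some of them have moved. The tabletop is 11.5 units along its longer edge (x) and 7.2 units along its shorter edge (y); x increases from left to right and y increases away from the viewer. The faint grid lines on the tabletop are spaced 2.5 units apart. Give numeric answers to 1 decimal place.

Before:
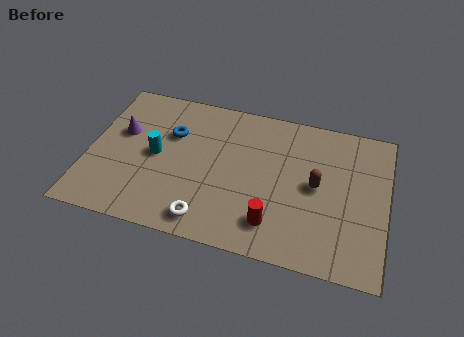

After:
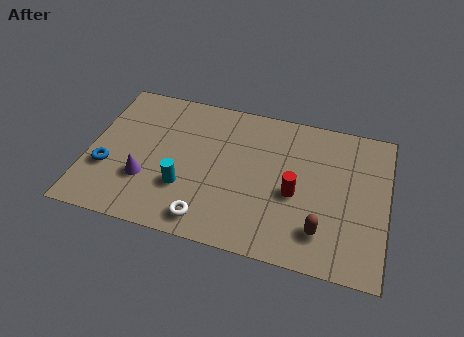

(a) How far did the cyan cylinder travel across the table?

1.8

From (2.6, 3.6) to (3.8, 2.3), the cyan cylinder covered √(1.2² + 1.3²) ≈ 1.8 units.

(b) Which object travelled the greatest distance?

the blue torus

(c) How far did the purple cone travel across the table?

2.4

From (1.2, 4.4) to (2.3, 2.3), the purple cone covered √(1.1² + 2.1²) ≈ 2.4 units.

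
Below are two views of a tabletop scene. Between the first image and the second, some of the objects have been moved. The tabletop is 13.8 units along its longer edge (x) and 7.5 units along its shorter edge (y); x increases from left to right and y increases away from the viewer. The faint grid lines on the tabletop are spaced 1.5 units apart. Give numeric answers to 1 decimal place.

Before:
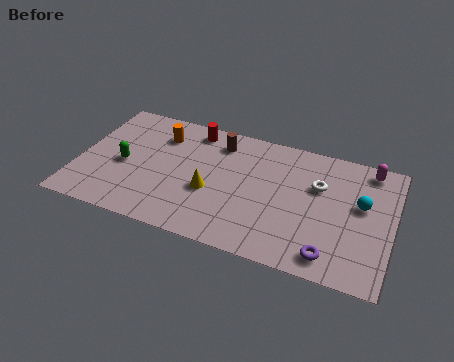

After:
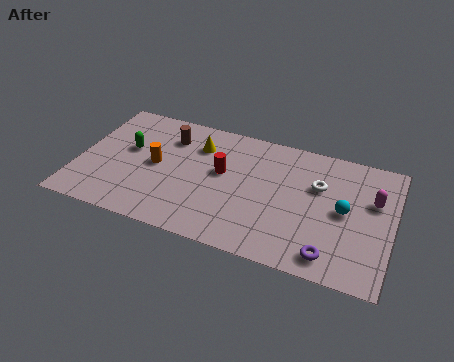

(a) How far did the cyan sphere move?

0.9

From (12.4, 4.4) to (11.7, 3.8), the cyan sphere covered √(0.7² + 0.6²) ≈ 0.9 units.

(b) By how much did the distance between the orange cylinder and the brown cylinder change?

-0.7

They were about 2.6 units apart before and 1.9 after — 0.7 units closer together.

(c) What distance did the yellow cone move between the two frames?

2.7

The yellow cone moved from about (5.9, 3.0) to (5.1, 5.6), a distance of √(0.8² + 2.6²) ≈ 2.7.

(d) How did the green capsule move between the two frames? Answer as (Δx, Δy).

(0.1, 1.0)

The green capsule was at about (2.0, 3.4) and moved to about (2.1, 4.4).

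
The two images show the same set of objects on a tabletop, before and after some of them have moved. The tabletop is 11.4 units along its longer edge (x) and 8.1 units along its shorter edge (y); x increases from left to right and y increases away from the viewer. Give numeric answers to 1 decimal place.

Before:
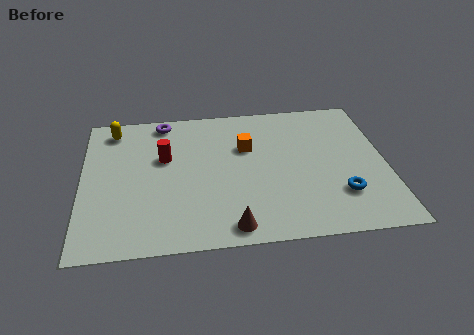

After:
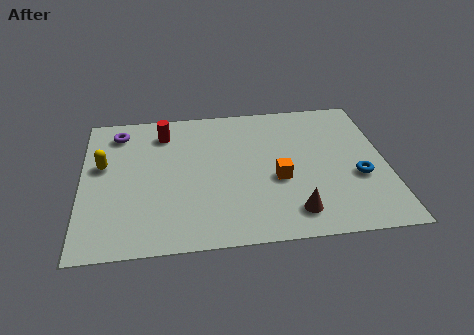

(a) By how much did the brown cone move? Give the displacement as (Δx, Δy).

(2.3, 0.5)

From the two frames, the brown cone sits at roughly (5.5, 0.9) before and (7.8, 1.4) after.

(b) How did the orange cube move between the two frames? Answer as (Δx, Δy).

(1.1, -2.0)

From the two frames, the orange cube sits at roughly (6.2, 5.3) before and (7.3, 3.3) after.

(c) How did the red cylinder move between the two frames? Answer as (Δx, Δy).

(0.0, 1.5)

The red cylinder was at about (3.1, 5.0) and moved to about (3.1, 6.5).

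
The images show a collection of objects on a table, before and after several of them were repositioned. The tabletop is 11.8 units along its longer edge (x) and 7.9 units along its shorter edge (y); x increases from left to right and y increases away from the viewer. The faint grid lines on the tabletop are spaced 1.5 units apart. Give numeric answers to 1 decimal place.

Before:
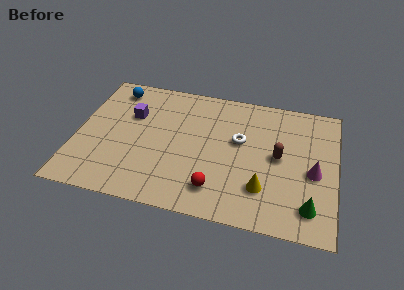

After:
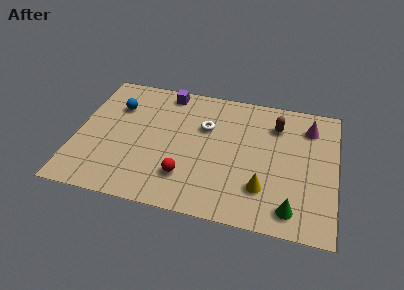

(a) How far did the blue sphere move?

1.1

The blue sphere was near (1.5, 6.7) before and (1.7, 5.6) after, so it travelled √(0.2² + 1.1²) ≈ 1.1 units.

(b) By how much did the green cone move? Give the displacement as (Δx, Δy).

(-0.8, -0.3)

The green cone started near (10.7, 1.5) and ended near (9.9, 1.2).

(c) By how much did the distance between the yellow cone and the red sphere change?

+1.3

The distance was about 2.2 in the first image and 3.5 in the second, so they moved 1.3 units further apart.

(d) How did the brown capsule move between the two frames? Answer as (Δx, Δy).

(-0.2, 1.9)

From the two frames, the brown capsule sits at roughly (9.2, 4.1) before and (9.0, 6.0) after.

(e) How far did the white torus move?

1.7

The white torus was near (7.4, 4.7) before and (5.8, 5.2) after, so it travelled √(1.6² + 0.5²) ≈ 1.7 units.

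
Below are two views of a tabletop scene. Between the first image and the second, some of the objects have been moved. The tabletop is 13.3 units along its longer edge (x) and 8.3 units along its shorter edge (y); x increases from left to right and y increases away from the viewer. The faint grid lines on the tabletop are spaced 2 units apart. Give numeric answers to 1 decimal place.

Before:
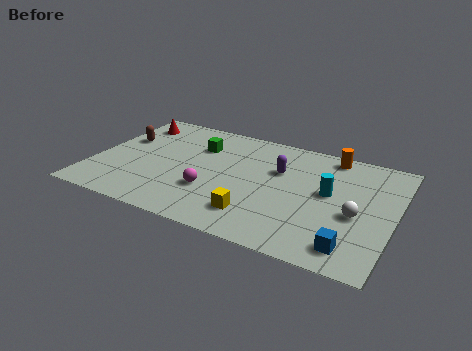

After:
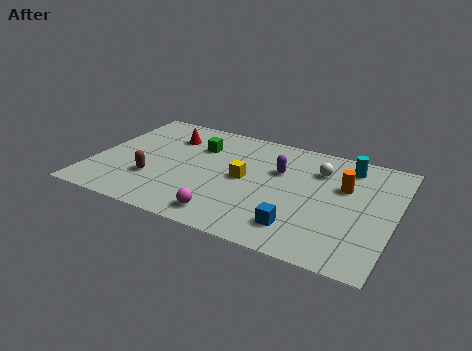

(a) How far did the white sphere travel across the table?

3.2

The white sphere moved from about (11.7, 3.5) to (9.8, 6.1), a distance of √(1.9² + 2.6²) ≈ 3.2.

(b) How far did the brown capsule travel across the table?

3.2

The brown capsule was near (1.0, 5.2) before and (2.8, 2.6) after, so it travelled √(1.8² + 2.6²) ≈ 3.2 units.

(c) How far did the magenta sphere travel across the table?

1.7

The magenta sphere was near (5.4, 2.7) before and (6.3, 1.2) after, so it travelled √(0.9² + 1.5²) ≈ 1.7 units.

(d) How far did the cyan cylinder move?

2.4

The cyan cylinder moved from about (10.4, 4.6) to (11.0, 6.9), a distance of √(0.6² + 2.3²) ≈ 2.4.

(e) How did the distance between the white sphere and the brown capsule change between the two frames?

-3.0

They were about 10.8 units apart before and 7.8 after — 3.0 units closer together.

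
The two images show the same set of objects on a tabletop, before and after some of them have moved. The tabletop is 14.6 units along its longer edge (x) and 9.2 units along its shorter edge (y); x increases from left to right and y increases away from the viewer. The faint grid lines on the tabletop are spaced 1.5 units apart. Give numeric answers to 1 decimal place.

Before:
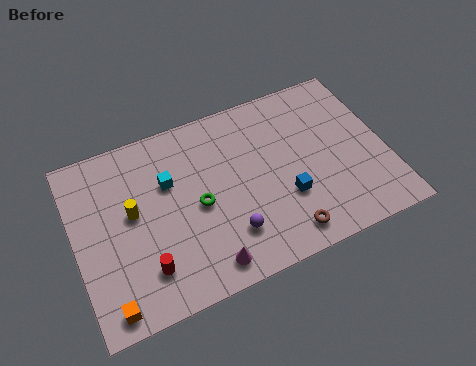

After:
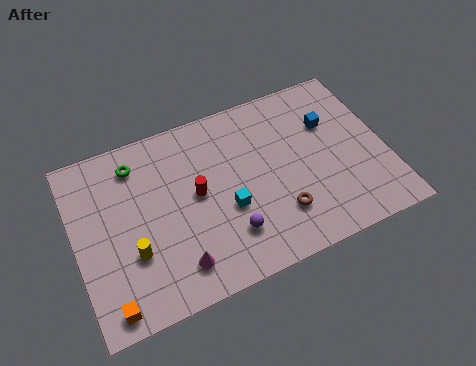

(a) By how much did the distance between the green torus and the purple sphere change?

+4.1

Before: roughly 2.3 units apart; after: 6.4. That's 4.1 units further apart.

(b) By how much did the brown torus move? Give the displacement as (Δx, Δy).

(-0.1, 1.1)

The brown torus started near (9.4, 1.3) and ended near (9.3, 2.4).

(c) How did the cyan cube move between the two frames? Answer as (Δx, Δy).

(2.5, -2.4)

The cyan cube started near (4.5, 6.0) and ended near (7.0, 3.6).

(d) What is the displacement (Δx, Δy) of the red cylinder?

(2.7, 2.8)

The red cylinder started near (3.0, 2.1) and ended near (5.7, 4.9).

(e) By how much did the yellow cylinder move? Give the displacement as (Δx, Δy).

(-0.2, -2.0)

The yellow cylinder started near (2.7, 5.1) and ended near (2.5, 3.1).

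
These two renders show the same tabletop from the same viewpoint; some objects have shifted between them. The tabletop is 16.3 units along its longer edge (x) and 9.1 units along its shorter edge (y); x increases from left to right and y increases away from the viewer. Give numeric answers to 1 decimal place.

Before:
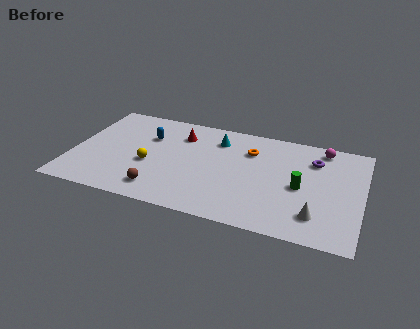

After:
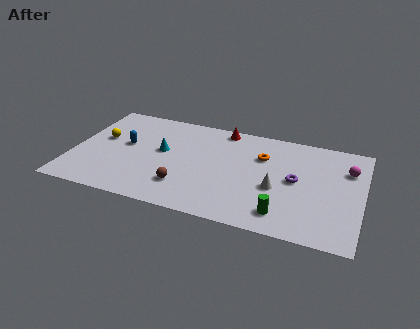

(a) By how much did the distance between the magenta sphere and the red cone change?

-0.7

Before: roughly 8.1 units apart; after: 7.4. That's 0.7 units closer together.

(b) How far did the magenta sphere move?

2.1

The magenta sphere was near (13.9, 8.0) before and (15.4, 6.5) after, so it travelled √(1.5² + 1.5²) ≈ 2.1 units.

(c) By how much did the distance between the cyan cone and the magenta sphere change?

+4.5

The distance was about 6.0 in the first image and 10.5 in the second, so they moved 4.5 units further apart.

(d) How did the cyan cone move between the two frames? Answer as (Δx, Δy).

(-3.0, -2.0)

The cyan cone was at about (8.0, 7.1) and moved to about (5.0, 5.1).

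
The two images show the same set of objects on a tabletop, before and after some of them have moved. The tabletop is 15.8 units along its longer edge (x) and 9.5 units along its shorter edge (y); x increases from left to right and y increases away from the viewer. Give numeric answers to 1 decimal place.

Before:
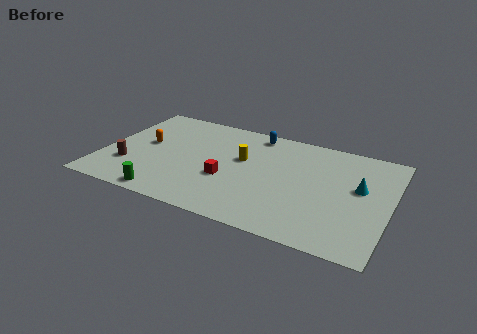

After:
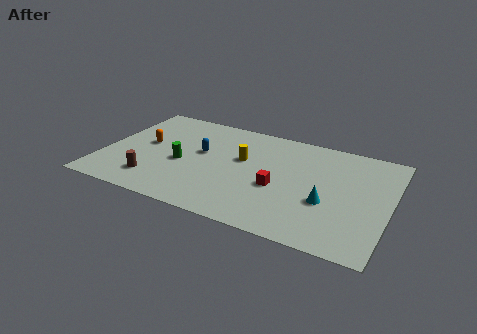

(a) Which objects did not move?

the yellow cylinder and the orange capsule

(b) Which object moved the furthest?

the blue capsule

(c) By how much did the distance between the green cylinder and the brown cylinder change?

-0.6

They were about 3.1 units apart before and 2.5 after — 0.6 units closer together.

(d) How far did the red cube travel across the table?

2.8

The red cube moved from about (7.0, 3.6) to (9.8, 3.9), a distance of √(2.8² + 0.3²) ≈ 2.8.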